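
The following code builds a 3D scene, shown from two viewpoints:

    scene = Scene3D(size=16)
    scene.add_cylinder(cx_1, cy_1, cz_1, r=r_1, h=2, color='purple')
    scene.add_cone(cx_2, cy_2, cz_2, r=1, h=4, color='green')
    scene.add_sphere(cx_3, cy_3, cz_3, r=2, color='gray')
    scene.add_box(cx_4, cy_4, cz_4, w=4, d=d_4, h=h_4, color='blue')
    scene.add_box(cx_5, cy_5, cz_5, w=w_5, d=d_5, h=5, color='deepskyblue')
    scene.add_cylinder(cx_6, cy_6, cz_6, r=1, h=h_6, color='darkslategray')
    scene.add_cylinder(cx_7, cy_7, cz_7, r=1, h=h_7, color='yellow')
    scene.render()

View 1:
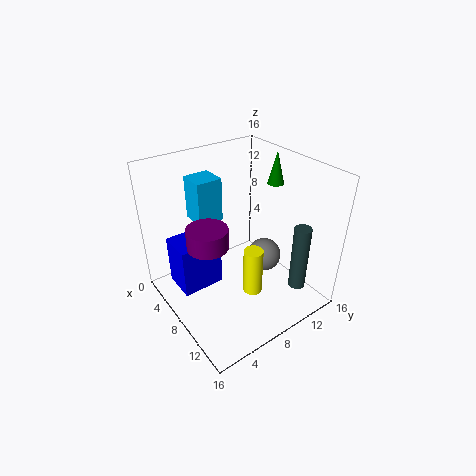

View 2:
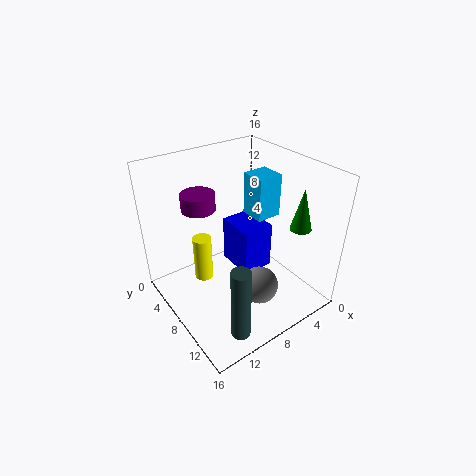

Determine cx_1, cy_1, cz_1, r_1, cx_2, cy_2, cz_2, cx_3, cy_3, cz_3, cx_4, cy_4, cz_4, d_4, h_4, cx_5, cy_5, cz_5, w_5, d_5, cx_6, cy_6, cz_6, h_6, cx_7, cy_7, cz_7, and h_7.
cx_1 = 10
cy_1 = 3
cz_1 = 10
r_1 = 2
cx_2 = 6
cy_2 = 15
cz_2 = 12
cx_3 = 8
cy_3 = 12
cz_3 = 4
cx_4 = 2
cy_4 = 2
cz_4 = 1
d_4 = 5
h_4 = 6
cx_5 = 2
cy_5 = 5
cz_5 = 9
w_5 = 3
d_5 = 3
cx_6 = 12
cy_6 = 14
cz_6 = 1
h_6 = 8
cx_7 = 12
cy_7 = 7
cz_7 = 4
h_7 = 5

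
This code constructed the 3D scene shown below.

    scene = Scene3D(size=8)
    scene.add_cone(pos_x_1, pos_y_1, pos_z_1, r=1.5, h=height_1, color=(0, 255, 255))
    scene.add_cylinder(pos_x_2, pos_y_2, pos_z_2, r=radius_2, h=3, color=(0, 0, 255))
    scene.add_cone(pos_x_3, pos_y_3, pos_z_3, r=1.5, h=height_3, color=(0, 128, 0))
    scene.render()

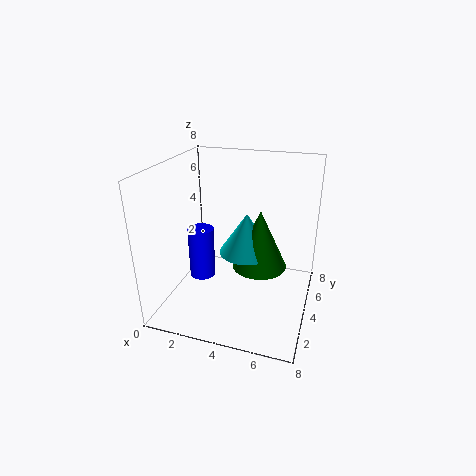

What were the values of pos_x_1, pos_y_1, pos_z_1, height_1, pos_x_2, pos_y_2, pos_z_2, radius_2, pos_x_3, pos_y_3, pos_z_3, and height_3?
pos_x_1 = 4.5, pos_y_1 = 4, pos_z_1 = 3.25, height_1 = 2.25, pos_x_2 = 1.75, pos_y_2 = 4, pos_z_2 = 1.25, radius_2 = 0.75, pos_x_3 = 5.25, pos_y_3 = 4, pos_z_3 = 2.5, height_3 = 3.25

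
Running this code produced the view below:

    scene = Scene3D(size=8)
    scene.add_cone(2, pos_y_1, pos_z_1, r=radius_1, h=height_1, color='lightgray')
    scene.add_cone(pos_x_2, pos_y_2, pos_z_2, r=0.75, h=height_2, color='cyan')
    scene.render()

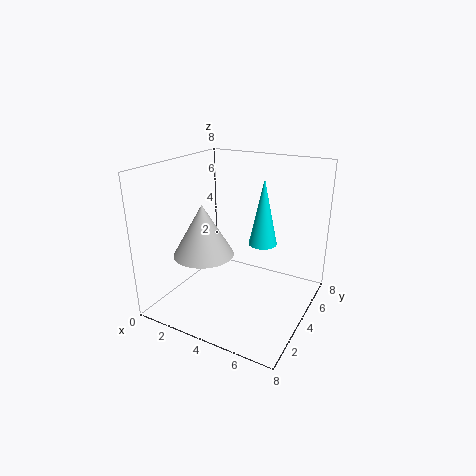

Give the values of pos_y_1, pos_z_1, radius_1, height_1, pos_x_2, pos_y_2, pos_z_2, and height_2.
pos_y_1 = 3.5, pos_z_1 = 2.75, radius_1 = 1.75, height_1 = 3, pos_x_2 = 5.5, pos_y_2 = 4, pos_z_2 = 4, height_2 = 3.5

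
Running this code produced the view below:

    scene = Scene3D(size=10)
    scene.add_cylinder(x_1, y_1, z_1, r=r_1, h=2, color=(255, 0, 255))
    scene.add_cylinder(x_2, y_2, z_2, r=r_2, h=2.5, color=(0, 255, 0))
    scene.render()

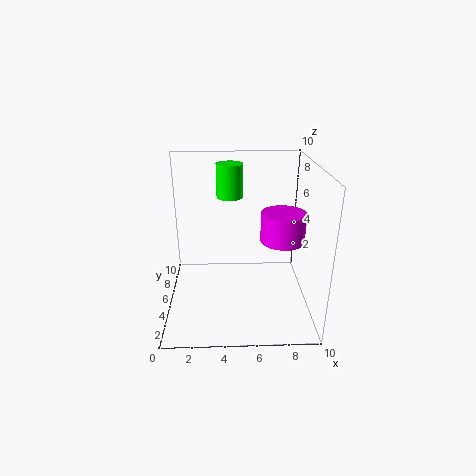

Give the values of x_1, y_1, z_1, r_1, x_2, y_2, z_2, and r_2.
x_1 = 8, y_1 = 4.5, z_1 = 5, r_1 = 1.5, x_2 = 4.5, y_2 = 8, z_2 = 7, r_2 = 1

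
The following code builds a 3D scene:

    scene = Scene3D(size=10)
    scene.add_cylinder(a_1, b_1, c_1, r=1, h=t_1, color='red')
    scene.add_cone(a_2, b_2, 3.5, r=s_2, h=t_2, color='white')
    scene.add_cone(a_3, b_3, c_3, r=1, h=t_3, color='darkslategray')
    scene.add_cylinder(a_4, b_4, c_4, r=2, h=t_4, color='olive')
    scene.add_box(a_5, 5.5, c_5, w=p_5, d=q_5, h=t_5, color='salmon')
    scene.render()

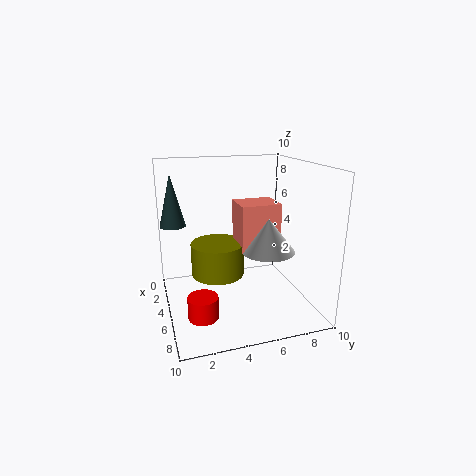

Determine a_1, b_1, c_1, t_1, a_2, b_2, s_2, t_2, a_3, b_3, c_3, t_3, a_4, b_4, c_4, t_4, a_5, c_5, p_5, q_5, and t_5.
a_1 = 7; b_1 = 2; c_1 = 0.5; t_1 = 1.5; a_2 = 4.5; b_2 = 7.5; s_2 = 2; t_2 = 2.5; a_3 = 1; b_3 = 1; c_3 = 5; t_3 = 4; a_4 = 3; b_4 = 4; c_4 = 1.5; t_4 = 2.5; a_5 = 2; c_5 = 3.5; p_5 = 2.5; q_5 = 3; t_5 = 3.5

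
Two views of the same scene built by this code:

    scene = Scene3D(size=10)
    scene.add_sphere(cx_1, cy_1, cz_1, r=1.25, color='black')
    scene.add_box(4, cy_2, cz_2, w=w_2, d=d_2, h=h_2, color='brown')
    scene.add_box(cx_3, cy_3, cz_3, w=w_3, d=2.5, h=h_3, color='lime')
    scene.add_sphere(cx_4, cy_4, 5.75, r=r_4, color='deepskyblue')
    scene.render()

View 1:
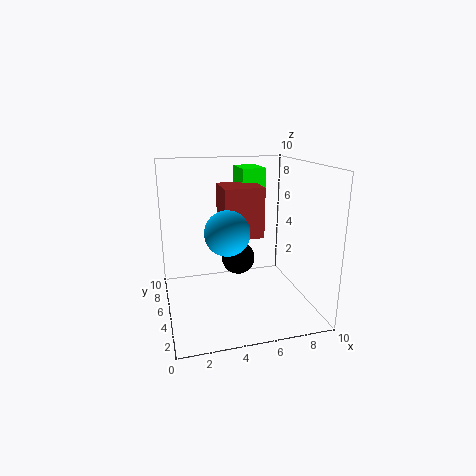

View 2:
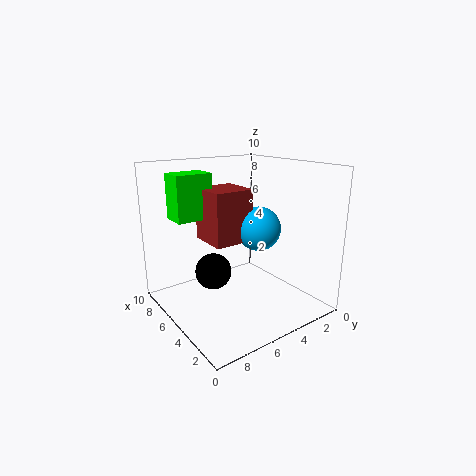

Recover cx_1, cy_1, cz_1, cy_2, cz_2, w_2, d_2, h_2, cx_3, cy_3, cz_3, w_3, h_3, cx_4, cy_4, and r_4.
cx_1 = 5.5, cy_1 = 6.75, cz_1 = 2.75, cy_2 = 4.5, cz_2 = 5, w_2 = 2.75, d_2 = 2.75, h_2 = 3.5, cx_3 = 5.75, cy_3 = 6.5, cz_3 = 6.5, w_3 = 1.75, h_3 = 3, cx_4 = 4, cy_4 = 4, r_4 = 1.5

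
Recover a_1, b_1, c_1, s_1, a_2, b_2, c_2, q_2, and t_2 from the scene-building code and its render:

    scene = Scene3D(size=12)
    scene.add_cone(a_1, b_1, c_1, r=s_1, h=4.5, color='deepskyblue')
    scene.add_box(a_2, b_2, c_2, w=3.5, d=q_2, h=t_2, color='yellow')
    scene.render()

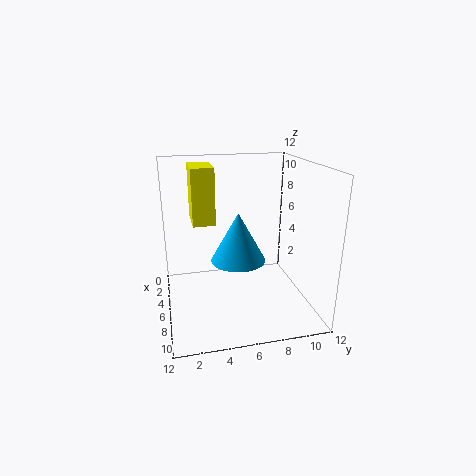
a_1 = 4
b_1 = 6.5
c_1 = 3
s_1 = 2.5
a_2 = 0.5
b_2 = 2.5
c_2 = 6.5
q_2 = 2
t_2 = 5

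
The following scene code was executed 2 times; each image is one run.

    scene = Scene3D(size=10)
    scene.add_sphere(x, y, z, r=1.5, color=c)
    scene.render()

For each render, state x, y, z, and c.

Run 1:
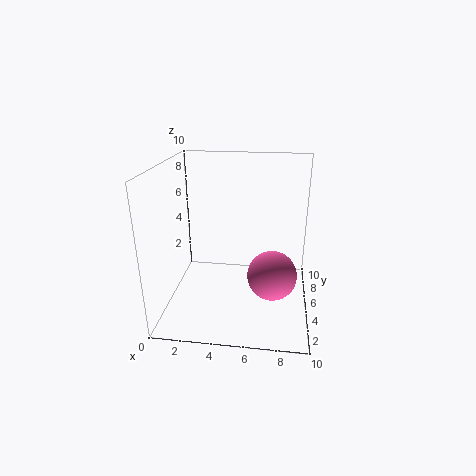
x = 7.5; y = 2; z = 4; c = 'hotpink'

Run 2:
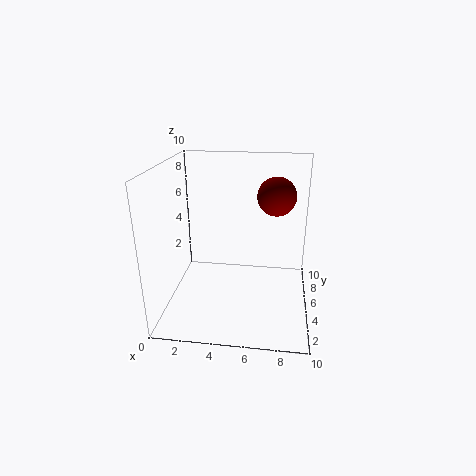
x = 7.5; y = 8.5; z = 7; c = 'maroon'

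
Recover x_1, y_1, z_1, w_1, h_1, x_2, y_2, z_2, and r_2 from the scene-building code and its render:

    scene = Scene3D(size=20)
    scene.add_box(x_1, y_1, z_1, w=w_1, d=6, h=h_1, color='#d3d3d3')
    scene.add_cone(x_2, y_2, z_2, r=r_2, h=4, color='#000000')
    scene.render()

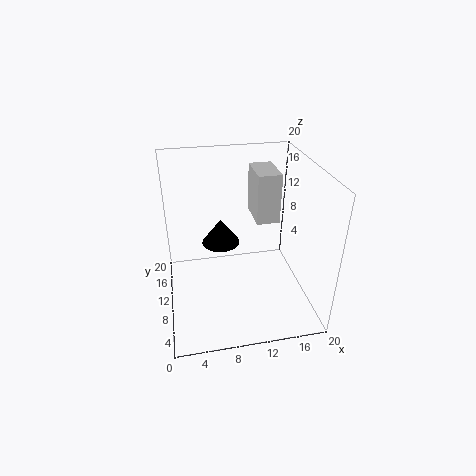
x_1 = 13.5
y_1 = 13
z_1 = 10
w_1 = 3.5
h_1 = 7.5
x_2 = 8.5
y_2 = 16.5
z_2 = 5.5
r_2 = 3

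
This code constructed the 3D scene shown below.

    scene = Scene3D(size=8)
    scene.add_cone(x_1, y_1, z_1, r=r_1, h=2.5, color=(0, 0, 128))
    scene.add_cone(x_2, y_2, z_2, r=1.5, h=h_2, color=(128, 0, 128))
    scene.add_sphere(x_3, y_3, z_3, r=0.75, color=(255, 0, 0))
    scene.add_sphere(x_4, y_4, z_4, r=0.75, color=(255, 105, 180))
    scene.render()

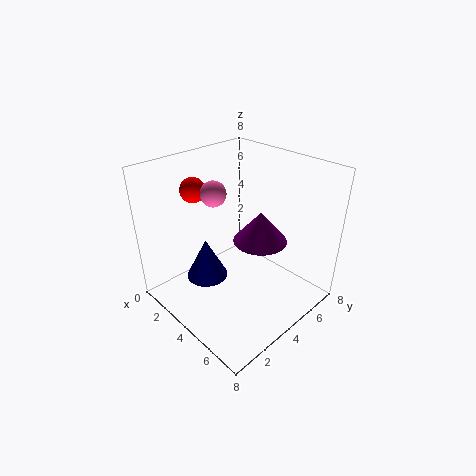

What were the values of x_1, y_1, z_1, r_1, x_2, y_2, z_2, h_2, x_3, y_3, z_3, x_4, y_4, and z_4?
x_1 = 2
y_1 = 3.25
z_1 = 0.75
r_1 = 1.25
x_2 = 4.75
y_2 = 5
z_2 = 3.75
h_2 = 1.75
x_3 = 0.75
y_3 = 3.5
z_3 = 6
x_4 = 2
y_4 = 4
z_4 = 6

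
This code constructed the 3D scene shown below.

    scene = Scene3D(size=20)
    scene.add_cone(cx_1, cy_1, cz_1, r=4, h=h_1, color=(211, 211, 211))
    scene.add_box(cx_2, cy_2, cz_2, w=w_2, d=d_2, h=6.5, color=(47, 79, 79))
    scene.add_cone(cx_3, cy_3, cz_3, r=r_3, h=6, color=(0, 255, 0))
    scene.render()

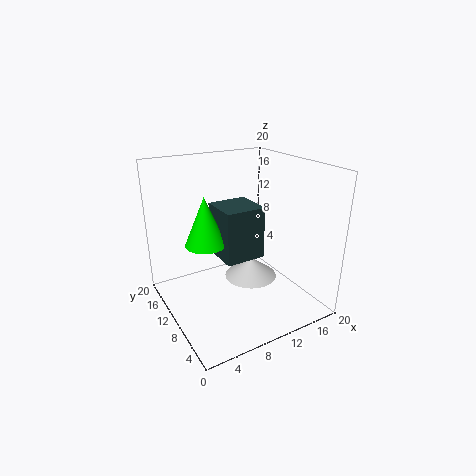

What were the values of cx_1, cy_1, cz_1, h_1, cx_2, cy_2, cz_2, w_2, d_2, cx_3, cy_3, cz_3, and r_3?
cx_1 = 13.5
cy_1 = 12
cz_1 = 2
h_1 = 3
cx_2 = 5.5
cy_2 = 4.5
cz_2 = 9.5
w_2 = 5
d_2 = 5
cx_3 = 4
cy_3 = 7.5
cz_3 = 11.5
r_3 = 2.5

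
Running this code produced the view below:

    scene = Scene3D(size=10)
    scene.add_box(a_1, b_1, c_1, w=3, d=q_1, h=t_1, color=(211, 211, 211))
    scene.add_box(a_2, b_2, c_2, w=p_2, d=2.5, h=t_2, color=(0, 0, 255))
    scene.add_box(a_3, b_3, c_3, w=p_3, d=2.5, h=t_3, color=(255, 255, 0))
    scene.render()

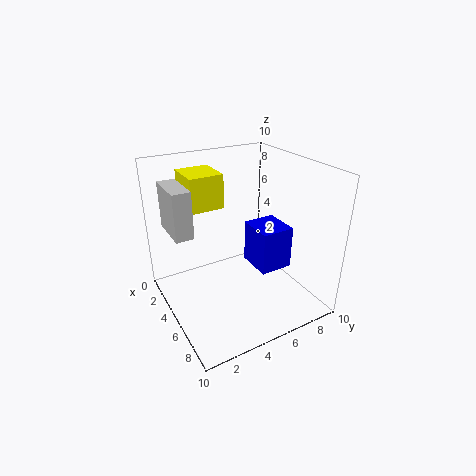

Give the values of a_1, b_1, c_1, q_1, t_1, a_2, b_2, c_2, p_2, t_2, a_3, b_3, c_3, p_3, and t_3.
a_1 = 1.5
b_1 = 0.75
c_1 = 5.5
q_1 = 1.25
t_1 = 3.25
a_2 = 3
b_2 = 6.75
c_2 = 1.75
p_2 = 2.75
t_2 = 3.25
a_3 = 0.25
b_3 = 2.5
c_3 = 6.5
p_3 = 2.75
t_3 = 2.5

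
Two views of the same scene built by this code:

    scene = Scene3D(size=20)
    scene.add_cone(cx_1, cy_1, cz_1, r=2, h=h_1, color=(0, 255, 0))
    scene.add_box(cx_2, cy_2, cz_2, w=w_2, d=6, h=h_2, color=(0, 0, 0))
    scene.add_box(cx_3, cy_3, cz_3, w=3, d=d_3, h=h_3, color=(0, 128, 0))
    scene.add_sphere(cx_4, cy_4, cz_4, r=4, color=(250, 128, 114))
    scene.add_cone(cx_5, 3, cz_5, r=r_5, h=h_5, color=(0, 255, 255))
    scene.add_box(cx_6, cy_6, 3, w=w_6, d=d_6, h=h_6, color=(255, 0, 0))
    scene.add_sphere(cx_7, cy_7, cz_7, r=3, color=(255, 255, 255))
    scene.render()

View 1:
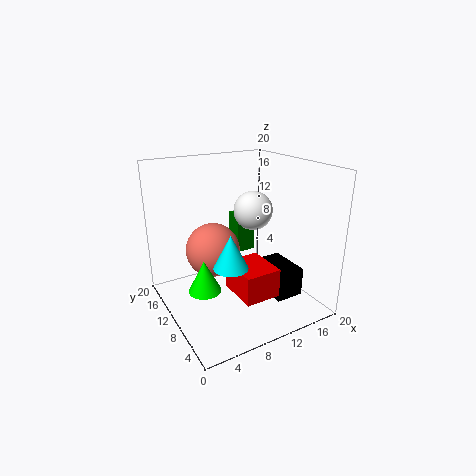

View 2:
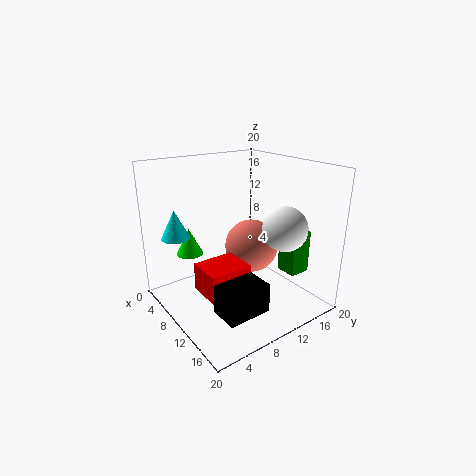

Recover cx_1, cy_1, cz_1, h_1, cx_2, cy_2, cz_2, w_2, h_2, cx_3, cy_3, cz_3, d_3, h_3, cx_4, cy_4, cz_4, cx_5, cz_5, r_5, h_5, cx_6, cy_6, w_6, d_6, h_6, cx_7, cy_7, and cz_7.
cx_1 = 3
cy_1 = 6
cz_1 = 6
h_1 = 4
cx_2 = 13
cy_2 = 4
cz_2 = 2
w_2 = 4
h_2 = 4
cx_3 = 13
cy_3 = 15
cz_3 = 5
d_3 = 3
h_3 = 6
cx_4 = 8
cy_4 = 14
cz_4 = 7
cx_5 = 5
cz_5 = 10
r_5 = 2
h_5 = 4
cx_6 = 8
cy_6 = 4
w_6 = 5
d_6 = 6
h_6 = 4
cx_7 = 15
cy_7 = 14
cz_7 = 12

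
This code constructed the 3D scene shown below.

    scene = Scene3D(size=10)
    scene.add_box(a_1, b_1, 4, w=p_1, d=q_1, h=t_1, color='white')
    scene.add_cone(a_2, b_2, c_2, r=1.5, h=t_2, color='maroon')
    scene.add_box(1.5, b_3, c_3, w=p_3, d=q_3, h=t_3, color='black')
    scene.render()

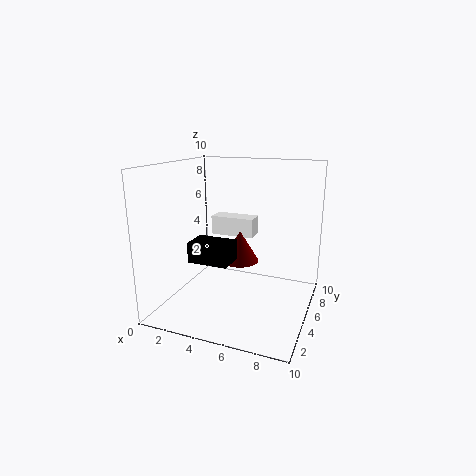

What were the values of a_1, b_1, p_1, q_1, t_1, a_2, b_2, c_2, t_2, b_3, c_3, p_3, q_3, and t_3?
a_1 = 1.5
b_1 = 8
p_1 = 3.5
q_1 = 1.5
t_1 = 1.5
a_2 = 4
b_2 = 8
c_2 = 2
t_2 = 2.5
b_3 = 4
c_3 = 3
p_3 = 3
q_3 = 2
t_3 = 1.5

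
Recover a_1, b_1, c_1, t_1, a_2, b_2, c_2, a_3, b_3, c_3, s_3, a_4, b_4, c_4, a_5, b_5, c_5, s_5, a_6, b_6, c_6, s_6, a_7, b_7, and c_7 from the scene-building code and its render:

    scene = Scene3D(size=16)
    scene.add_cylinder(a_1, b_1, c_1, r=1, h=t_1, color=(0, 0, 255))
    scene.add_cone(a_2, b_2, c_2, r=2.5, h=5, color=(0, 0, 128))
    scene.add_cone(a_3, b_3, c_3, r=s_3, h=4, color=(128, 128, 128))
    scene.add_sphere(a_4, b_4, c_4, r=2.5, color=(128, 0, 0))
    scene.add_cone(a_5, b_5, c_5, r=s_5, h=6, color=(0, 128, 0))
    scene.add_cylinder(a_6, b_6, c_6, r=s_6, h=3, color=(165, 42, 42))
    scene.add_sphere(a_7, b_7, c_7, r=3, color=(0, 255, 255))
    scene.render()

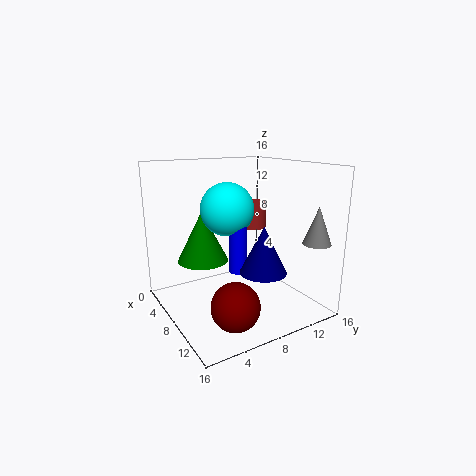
a_1 = 8; b_1 = 8; c_1 = 4; t_1 = 7; a_2 = 11.5; b_2 = 9; c_2 = 5; a_3 = 14; b_3 = 14; c_3 = 8; s_3 = 1.5; a_4 = 12.5; b_4 = 5; c_4 = 2.5; a_5 = 4; b_5 = 5.5; c_5 = 4.5; s_5 = 3; a_6 = 6.5; b_6 = 11; c_6 = 8.5; s_6 = 1.5; a_7 = 6.5; b_7 = 7.5; c_7 = 11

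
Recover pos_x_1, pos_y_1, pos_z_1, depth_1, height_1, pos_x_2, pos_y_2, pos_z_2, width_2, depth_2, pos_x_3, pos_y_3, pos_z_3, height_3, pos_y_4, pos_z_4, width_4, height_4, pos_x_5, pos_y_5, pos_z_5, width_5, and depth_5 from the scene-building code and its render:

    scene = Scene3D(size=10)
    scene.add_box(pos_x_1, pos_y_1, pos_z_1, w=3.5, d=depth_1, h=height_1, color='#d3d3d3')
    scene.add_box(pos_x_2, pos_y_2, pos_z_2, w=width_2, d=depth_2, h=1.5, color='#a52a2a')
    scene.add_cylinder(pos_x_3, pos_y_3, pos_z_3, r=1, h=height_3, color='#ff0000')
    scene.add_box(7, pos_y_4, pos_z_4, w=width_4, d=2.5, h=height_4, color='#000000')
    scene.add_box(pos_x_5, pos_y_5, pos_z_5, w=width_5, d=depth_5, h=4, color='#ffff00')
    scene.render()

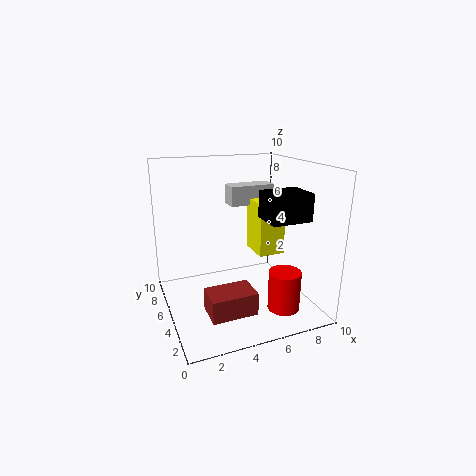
pos_x_1 = 5.5; pos_y_1 = 7.5; pos_z_1 = 6.5; depth_1 = 1.5; height_1 = 1.5; pos_x_2 = 2; pos_y_2 = 1.5; pos_z_2 = 1; width_2 = 3; depth_2 = 2; pos_x_3 = 6.5; pos_y_3 = 1; pos_z_3 = 1.5; height_3 = 2.5; pos_y_4 = 3.5; pos_z_4 = 6; width_4 = 3; height_4 = 2; pos_x_5 = 7; pos_y_5 = 5.5; pos_z_5 = 3; width_5 = 2; depth_5 = 2.5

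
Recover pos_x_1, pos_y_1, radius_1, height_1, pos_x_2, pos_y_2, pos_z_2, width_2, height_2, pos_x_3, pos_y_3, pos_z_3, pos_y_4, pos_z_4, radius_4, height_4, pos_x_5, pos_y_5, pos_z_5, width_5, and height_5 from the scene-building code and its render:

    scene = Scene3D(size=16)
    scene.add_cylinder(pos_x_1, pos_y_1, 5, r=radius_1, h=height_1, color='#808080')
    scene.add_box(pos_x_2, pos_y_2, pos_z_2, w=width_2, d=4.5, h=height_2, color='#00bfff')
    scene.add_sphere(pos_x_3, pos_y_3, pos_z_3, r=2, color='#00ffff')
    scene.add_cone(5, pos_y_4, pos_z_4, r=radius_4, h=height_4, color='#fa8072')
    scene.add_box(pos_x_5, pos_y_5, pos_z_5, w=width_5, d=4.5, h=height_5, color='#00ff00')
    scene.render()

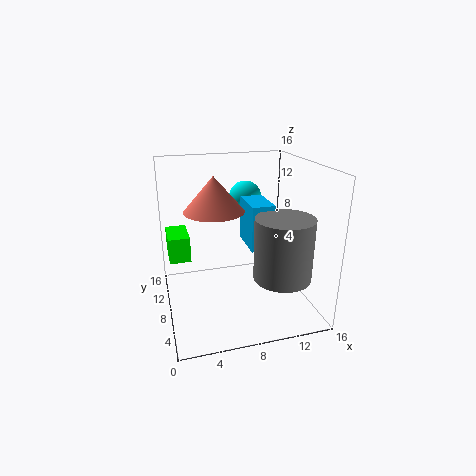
pos_x_1 = 11.5
pos_y_1 = 3.5
radius_1 = 3
height_1 = 6.5
pos_x_2 = 9
pos_y_2 = 6
pos_z_2 = 7
width_2 = 2.5
height_2 = 5
pos_x_3 = 10.5
pos_y_3 = 13.5
pos_z_3 = 11
pos_y_4 = 6
pos_z_4 = 12
radius_4 = 3
height_4 = 3.5
pos_x_5 = 0.5
pos_y_5 = 10.5
pos_z_5 = 4.5
width_5 = 2.5
height_5 = 3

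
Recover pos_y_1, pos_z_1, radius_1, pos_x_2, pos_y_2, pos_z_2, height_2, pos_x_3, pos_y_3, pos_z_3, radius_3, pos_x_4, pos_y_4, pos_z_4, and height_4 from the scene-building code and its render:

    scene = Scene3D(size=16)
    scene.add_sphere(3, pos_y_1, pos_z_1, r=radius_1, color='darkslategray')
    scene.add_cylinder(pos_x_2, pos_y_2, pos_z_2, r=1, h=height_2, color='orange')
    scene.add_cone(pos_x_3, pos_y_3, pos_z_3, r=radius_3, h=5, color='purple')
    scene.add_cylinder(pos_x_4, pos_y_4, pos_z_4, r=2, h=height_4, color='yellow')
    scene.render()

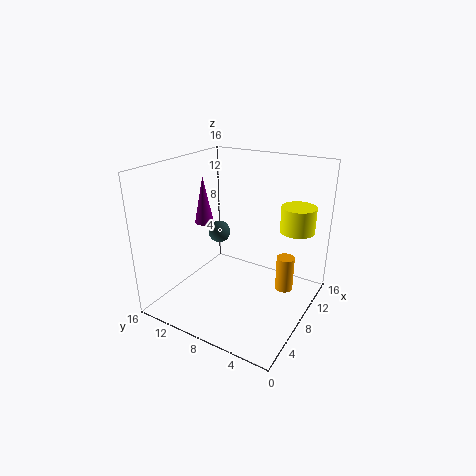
pos_y_1 = 7
pos_z_1 = 11
radius_1 = 1
pos_x_2 = 10
pos_y_2 = 3
pos_z_2 = 2
height_2 = 4
pos_x_3 = 6
pos_y_3 = 11
pos_z_3 = 10
radius_3 = 1
pos_x_4 = 13
pos_y_4 = 3
pos_z_4 = 8
height_4 = 3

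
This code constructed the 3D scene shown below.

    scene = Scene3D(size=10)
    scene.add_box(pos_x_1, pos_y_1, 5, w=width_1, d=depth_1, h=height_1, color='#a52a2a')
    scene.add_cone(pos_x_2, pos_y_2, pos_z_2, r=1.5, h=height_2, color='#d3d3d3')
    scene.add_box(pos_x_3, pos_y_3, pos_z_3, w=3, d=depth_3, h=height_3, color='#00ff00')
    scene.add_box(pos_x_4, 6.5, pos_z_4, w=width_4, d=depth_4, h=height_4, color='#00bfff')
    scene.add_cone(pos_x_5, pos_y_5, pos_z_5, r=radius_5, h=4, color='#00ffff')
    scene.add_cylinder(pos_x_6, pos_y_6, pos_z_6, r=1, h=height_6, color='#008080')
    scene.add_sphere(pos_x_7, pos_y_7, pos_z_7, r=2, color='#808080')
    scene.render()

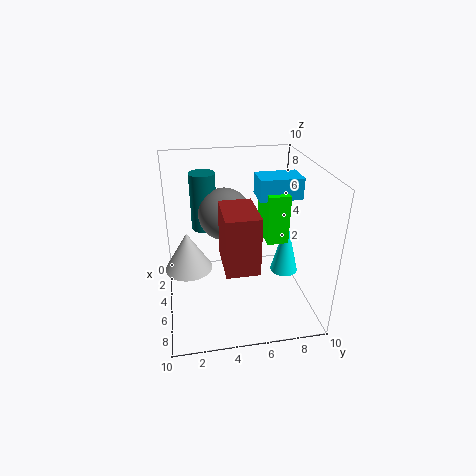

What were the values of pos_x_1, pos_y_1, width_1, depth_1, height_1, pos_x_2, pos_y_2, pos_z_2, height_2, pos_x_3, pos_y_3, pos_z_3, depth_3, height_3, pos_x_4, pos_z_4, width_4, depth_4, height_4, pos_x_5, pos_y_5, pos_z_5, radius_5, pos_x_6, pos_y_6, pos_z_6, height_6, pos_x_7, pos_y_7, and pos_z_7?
pos_x_1 = 6.5, pos_y_1 = 3.5, width_1 = 3, depth_1 = 2, height_1 = 3.5, pos_x_2 = 6.5, pos_y_2 = 1.5, pos_z_2 = 4, height_2 = 2.5, pos_x_3 = 2.5, pos_y_3 = 7, pos_z_3 = 4.5, depth_3 = 1.5, height_3 = 3.5, pos_x_4 = 3, pos_z_4 = 7.5, width_4 = 2, depth_4 = 3, height_4 = 1.5, pos_x_5 = 5, pos_y_5 = 8.5, pos_z_5 = 2, radius_5 = 1, pos_x_6 = 1, pos_y_6 = 3, pos_z_6 = 4, height_6 = 4.5, pos_x_7 = 2, pos_y_7 = 4.5, pos_z_7 = 5.5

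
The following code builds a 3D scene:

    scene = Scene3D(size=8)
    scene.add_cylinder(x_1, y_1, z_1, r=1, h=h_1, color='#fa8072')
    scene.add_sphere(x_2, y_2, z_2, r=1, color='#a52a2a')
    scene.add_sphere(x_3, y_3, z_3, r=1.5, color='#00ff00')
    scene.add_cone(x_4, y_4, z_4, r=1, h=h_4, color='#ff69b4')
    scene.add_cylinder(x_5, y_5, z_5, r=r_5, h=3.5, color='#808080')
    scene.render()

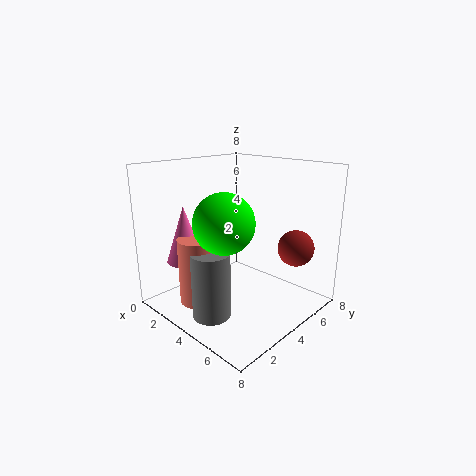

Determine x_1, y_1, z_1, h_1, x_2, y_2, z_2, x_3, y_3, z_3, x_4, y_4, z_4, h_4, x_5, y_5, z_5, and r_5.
x_1 = 3.5, y_1 = 1.5, z_1 = 1, h_1 = 3.5, x_2 = 6.5, y_2 = 6, z_2 = 3.5, x_3 = 5, y_3 = 2, z_3 = 5.5, x_4 = 2.5, y_4 = 1.5, z_4 = 3, h_4 = 3, x_5 = 4.5, y_5 = 1.5, z_5 = 0.5, r_5 = 1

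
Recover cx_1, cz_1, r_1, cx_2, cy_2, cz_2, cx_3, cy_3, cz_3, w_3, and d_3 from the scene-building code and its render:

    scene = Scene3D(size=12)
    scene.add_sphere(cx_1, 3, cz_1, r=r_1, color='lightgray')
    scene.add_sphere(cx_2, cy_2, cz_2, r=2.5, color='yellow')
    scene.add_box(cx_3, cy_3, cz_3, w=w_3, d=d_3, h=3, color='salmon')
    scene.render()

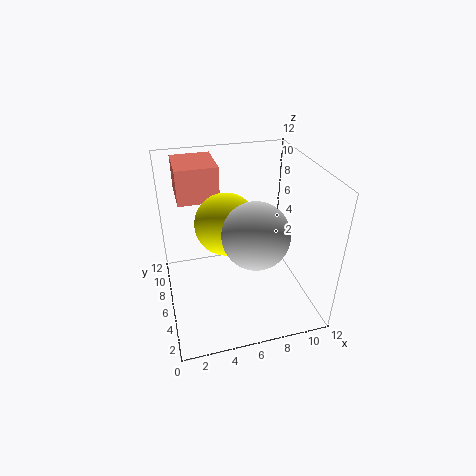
cx_1 = 6.5; cz_1 = 8; r_1 = 2.5; cx_2 = 5; cy_2 = 6; cz_2 = 7.5; cx_3 = 1.5; cy_3 = 8; cz_3 = 8.5; w_3 = 3.5; d_3 = 4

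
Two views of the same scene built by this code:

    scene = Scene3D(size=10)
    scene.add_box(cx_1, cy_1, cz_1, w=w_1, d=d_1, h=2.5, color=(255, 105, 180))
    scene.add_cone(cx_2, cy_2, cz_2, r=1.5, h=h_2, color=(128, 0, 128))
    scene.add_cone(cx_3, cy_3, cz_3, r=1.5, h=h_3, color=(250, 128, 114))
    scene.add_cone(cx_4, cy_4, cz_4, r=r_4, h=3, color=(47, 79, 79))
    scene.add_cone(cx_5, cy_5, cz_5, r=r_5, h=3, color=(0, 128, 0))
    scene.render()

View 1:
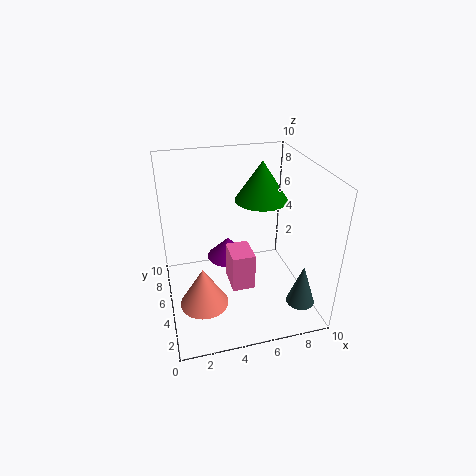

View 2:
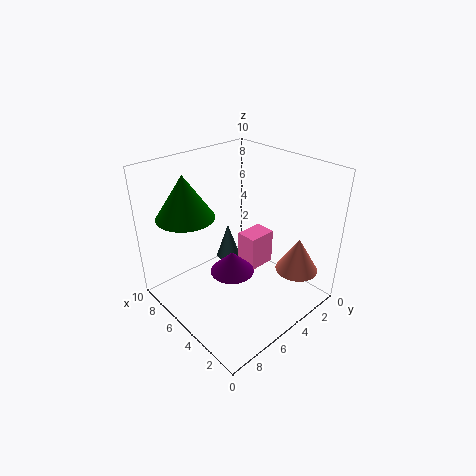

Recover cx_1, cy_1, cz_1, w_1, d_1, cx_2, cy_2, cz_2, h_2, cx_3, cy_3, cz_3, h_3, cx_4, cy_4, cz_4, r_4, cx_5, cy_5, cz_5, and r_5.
cx_1 = 4; cy_1 = 2.5; cz_1 = 2.5; w_1 = 1.5; d_1 = 2; cx_2 = 4.5; cy_2 = 6; cz_2 = 3; h_2 = 1.5; cx_3 = 2; cy_3 = 2; cz_3 = 2.5; h_3 = 2.5; cx_4 = 9; cy_4 = 2.5; cz_4 = 0.5; r_4 = 1; cx_5 = 7.5; cy_5 = 7.5; cz_5 = 6.5; r_5 = 2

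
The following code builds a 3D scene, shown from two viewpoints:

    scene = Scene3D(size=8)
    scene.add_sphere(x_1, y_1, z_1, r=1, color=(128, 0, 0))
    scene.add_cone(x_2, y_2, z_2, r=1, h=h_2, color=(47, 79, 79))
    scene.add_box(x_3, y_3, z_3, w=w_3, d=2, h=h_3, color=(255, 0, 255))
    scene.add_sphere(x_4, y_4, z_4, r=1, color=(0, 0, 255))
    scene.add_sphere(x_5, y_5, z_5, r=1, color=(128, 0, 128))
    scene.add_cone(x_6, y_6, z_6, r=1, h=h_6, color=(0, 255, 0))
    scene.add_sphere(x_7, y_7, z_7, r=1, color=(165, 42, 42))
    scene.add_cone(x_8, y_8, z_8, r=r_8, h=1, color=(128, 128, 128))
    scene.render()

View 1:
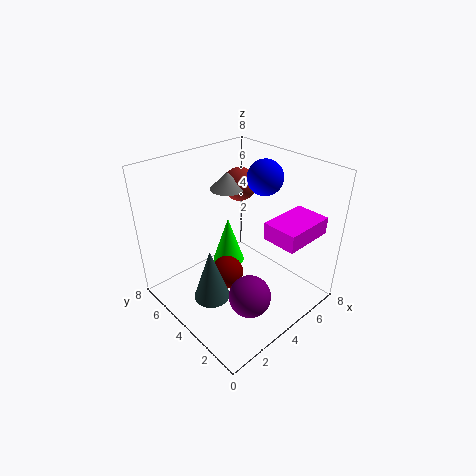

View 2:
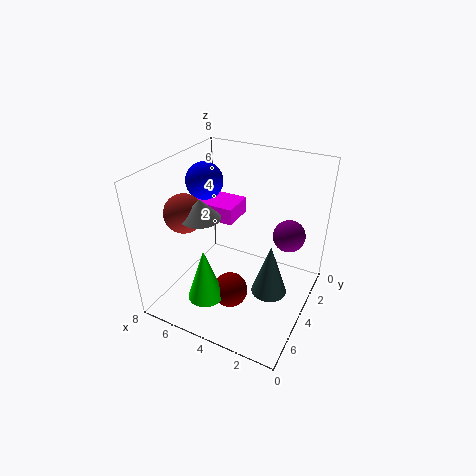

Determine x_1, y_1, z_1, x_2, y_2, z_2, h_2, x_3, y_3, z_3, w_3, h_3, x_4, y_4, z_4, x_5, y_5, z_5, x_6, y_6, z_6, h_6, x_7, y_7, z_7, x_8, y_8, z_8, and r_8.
x_1 = 4, y_1 = 5, z_1 = 1, x_2 = 2, y_2 = 4, z_2 = 1, h_2 = 3, x_3 = 5, y_3 = 1, z_3 = 4, w_3 = 3, h_3 = 1, x_4 = 6, y_4 = 4, z_4 = 7, x_5 = 2, y_5 = 1, z_5 = 3, x_6 = 5, y_6 = 6, z_6 = 1, h_6 = 3, x_7 = 6, y_7 = 6, z_7 = 6, x_8 = 5, y_8 = 6, z_8 = 6, r_8 = 1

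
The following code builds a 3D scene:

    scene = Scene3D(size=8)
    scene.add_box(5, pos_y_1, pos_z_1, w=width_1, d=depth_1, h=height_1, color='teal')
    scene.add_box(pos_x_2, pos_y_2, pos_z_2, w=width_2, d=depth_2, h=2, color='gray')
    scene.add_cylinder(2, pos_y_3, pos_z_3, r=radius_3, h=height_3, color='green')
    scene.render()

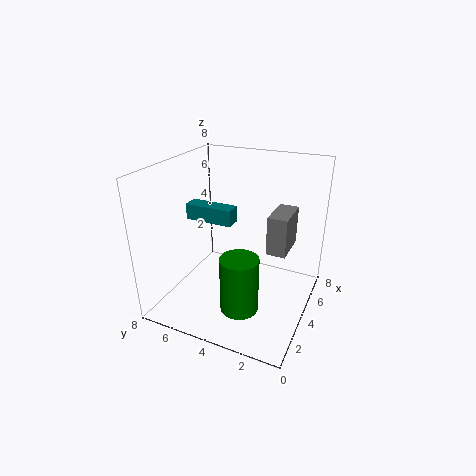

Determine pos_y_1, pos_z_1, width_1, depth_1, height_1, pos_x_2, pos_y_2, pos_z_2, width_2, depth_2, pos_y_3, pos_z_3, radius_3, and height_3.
pos_y_1 = 5, pos_z_1 = 4, width_1 = 1, depth_1 = 3, height_1 = 1, pos_x_2 = 3, pos_y_2 = 1, pos_z_2 = 4, width_2 = 2, depth_2 = 1, pos_y_3 = 3, pos_z_3 = 1, radius_3 = 1, height_3 = 3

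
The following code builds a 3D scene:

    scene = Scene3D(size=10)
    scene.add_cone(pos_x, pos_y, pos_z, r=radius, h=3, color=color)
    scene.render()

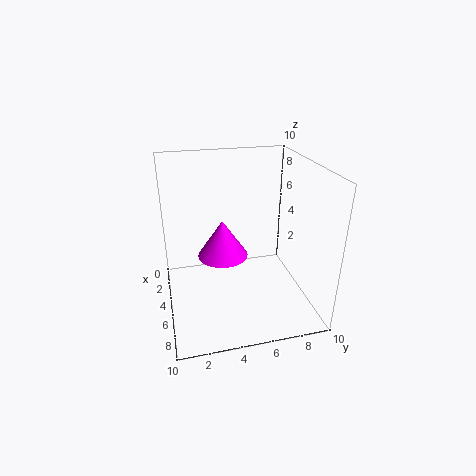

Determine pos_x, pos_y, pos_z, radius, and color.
pos_x = 2, pos_y = 4.5, pos_z = 2, radius = 2, color = 'magenta'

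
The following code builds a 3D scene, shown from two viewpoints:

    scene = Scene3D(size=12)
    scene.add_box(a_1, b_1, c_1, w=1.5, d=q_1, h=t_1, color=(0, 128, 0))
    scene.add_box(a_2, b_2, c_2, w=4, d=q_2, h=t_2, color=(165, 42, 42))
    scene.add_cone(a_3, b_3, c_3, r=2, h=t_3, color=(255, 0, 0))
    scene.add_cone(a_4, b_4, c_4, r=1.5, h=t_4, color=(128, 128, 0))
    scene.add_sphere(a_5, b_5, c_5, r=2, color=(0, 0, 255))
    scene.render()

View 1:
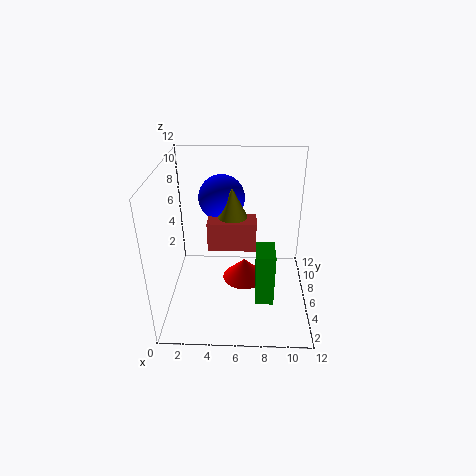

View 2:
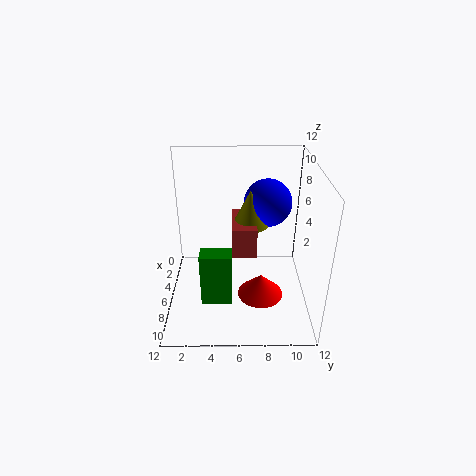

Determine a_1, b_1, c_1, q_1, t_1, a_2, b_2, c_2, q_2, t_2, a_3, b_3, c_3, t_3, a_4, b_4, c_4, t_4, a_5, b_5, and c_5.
a_1 = 7.5; b_1 = 3; c_1 = 1.5; q_1 = 2.5; t_1 = 4.5; a_2 = 3.5; b_2 = 5.5; c_2 = 5; q_2 = 2; t_2 = 2.5; a_3 = 6.5; b_3 = 8; c_3 = 0.5; t_3 = 2; a_4 = 5.5; b_4 = 7; c_4 = 7; t_4 = 3; a_5 = 4.5; b_5 = 8.5; c_5 = 8.5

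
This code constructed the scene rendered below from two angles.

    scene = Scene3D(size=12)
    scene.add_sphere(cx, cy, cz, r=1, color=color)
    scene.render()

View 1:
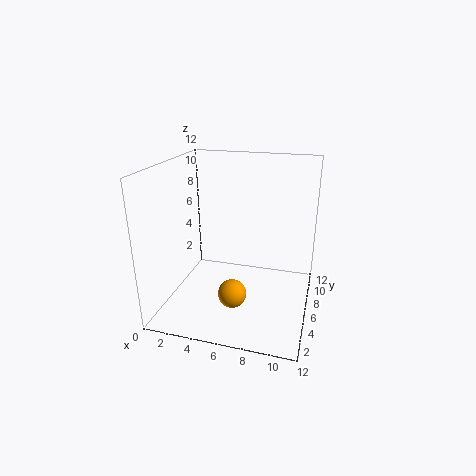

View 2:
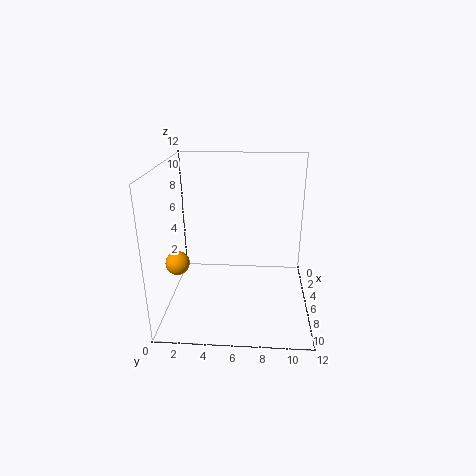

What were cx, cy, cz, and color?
cx = 7, cy = 1, cz = 4, color = 'orange'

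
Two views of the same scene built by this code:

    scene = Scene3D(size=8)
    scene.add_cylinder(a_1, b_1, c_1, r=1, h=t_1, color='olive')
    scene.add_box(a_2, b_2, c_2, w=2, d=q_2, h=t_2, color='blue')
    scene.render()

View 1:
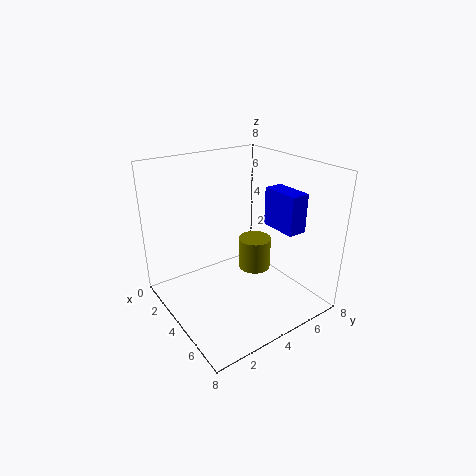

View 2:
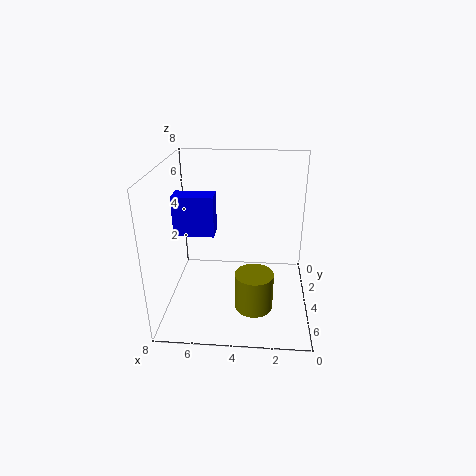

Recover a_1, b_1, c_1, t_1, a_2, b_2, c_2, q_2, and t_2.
a_1 = 3; b_1 = 6; c_1 = 1; t_1 = 2; a_2 = 5; b_2 = 5; c_2 = 5; q_2 = 1; t_2 = 2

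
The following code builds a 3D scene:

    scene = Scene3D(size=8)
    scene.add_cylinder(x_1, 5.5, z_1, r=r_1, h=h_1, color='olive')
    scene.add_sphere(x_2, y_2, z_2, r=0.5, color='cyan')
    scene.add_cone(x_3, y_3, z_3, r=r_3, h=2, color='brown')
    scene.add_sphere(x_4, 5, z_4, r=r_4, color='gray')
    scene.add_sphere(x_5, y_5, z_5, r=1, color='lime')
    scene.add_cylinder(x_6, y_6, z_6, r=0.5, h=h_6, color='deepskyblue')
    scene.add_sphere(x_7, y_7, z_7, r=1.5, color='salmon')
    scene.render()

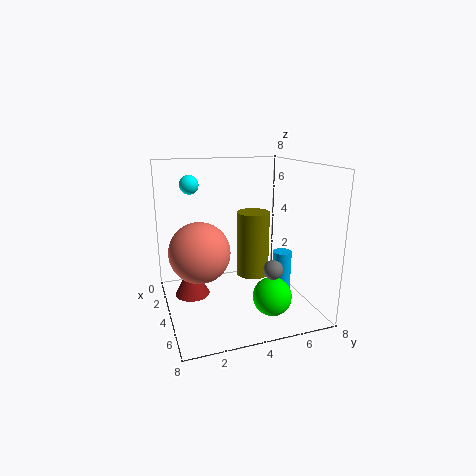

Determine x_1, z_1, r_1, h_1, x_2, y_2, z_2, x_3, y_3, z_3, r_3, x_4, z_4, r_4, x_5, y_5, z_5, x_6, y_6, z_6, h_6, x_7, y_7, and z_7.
x_1 = 2.5; z_1 = 1; r_1 = 1; h_1 = 4; x_2 = 3.5; y_2 = 1.5; z_2 = 7; x_3 = 3; y_3 = 1.5; z_3 = 0.5; r_3 = 1; x_4 = 6.5; z_4 = 3; r_4 = 0.5; x_5 = 6.5; y_5 = 5; z_5 = 1.5; x_6 = 5.5; y_6 = 6; z_6 = 0.5; h_6 = 3; x_7 = 5.5; y_7 = 1.5; z_7 = 4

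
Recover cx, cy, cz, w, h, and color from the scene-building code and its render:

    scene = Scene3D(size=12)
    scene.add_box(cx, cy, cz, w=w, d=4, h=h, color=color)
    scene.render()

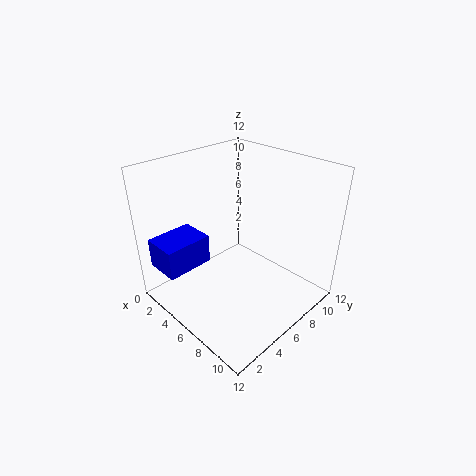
cx = 1
cy = 0.5
cz = 3.5
w = 3
h = 2.5
color = 'blue'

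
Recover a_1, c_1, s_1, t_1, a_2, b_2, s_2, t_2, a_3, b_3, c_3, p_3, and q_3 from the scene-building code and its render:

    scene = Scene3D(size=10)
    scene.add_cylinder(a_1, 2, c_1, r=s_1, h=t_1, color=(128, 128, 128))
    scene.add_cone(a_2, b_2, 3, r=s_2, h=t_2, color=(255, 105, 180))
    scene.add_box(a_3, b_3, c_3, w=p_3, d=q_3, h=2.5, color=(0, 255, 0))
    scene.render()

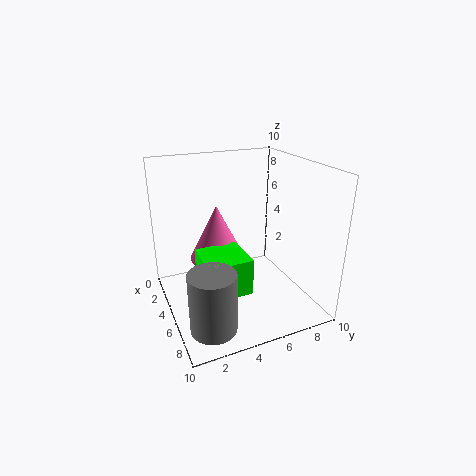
a_1 = 8, c_1 = 0.5, s_1 = 1.5, t_1 = 4, a_2 = 3.5, b_2 = 4, s_2 = 2, t_2 = 4, a_3 = 4.5, b_3 = 2, c_3 = 2, p_3 = 3, q_3 = 3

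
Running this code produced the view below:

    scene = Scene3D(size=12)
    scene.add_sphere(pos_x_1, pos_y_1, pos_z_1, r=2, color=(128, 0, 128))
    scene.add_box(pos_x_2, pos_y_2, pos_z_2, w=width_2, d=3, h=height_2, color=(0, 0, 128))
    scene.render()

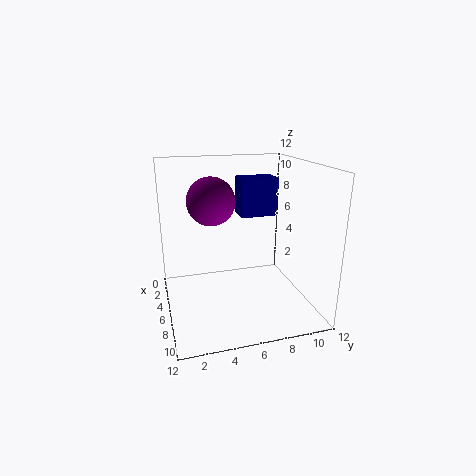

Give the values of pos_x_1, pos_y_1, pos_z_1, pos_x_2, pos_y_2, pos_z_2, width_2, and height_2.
pos_x_1 = 5; pos_y_1 = 4; pos_z_1 = 9; pos_x_2 = 5; pos_y_2 = 6; pos_z_2 = 8; width_2 = 2; height_2 = 3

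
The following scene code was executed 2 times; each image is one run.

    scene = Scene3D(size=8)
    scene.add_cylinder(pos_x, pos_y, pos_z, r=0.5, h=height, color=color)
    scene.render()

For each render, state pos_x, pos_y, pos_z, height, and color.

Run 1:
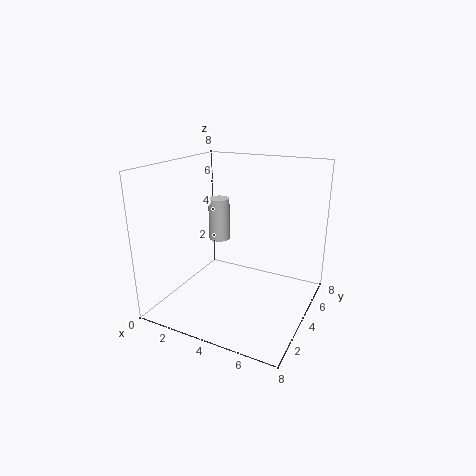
pos_x = 4
pos_y = 2
pos_z = 4.75
height = 2
color = 'lightgray'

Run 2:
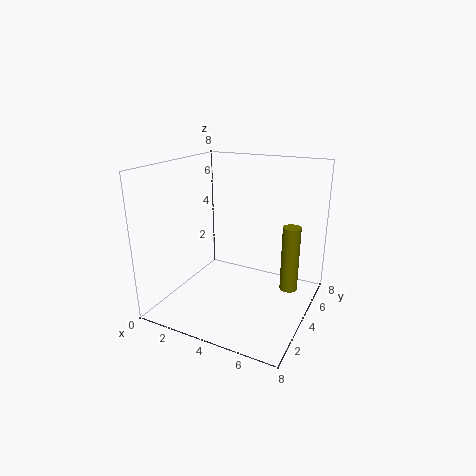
pos_x = 6.75
pos_y = 5
pos_z = 1
height = 3.75
color = 'olive'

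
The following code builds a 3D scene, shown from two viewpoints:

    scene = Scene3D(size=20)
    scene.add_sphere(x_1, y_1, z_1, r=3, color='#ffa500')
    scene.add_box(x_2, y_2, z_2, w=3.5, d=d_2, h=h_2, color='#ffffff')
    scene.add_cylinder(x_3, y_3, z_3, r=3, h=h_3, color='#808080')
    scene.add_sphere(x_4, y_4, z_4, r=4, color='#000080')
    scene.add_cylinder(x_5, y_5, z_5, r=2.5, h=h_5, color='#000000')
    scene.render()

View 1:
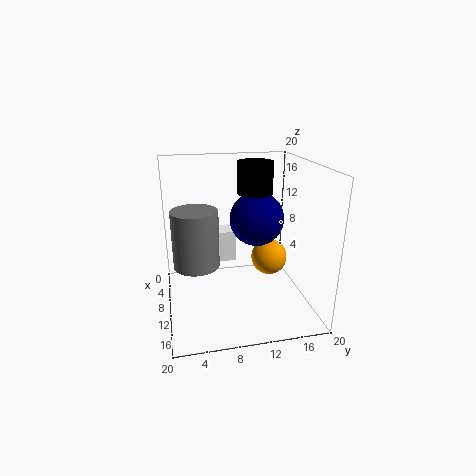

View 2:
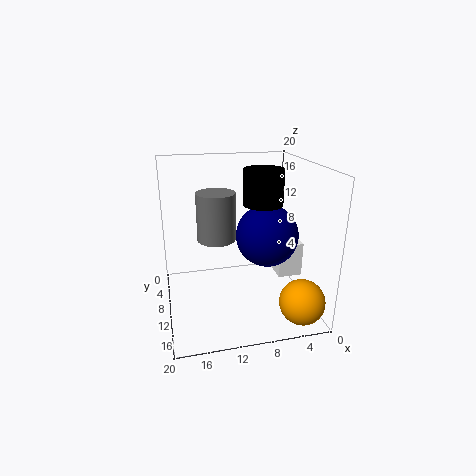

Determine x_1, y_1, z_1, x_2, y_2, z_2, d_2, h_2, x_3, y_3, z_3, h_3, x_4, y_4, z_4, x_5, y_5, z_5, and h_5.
x_1 = 3; y_1 = 17; z_1 = 3; x_2 = 0.5; y_2 = 6.5; z_2 = 3.5; d_2 = 4.5; h_2 = 5; x_3 = 12; y_3 = 4; z_3 = 7.5; h_3 = 7.5; x_4 = 7; y_4 = 13.5; z_4 = 11.5; x_5 = 7.5; y_5 = 13; z_5 = 15.5; h_5 = 4.5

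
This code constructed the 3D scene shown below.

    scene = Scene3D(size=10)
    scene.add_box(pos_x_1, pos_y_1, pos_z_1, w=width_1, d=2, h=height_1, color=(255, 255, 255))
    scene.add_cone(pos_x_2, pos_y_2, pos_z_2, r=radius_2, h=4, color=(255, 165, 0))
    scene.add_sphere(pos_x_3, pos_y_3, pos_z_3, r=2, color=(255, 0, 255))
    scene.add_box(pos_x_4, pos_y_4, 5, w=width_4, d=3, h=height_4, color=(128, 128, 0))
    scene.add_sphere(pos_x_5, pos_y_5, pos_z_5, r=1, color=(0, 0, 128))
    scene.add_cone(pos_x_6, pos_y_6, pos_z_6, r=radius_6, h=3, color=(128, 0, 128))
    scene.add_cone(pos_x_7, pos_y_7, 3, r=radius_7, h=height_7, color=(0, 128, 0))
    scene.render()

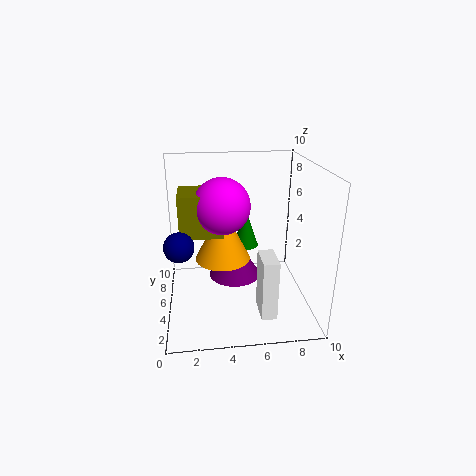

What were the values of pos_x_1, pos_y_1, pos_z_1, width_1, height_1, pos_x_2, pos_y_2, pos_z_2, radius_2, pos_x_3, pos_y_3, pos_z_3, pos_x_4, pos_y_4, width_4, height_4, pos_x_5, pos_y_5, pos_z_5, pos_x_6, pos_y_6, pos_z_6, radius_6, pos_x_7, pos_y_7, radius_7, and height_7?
pos_x_1 = 6, pos_y_1 = 1, pos_z_1 = 1, width_1 = 1, height_1 = 4, pos_x_2 = 4, pos_y_2 = 6, pos_z_2 = 3, radius_2 = 2, pos_x_3 = 4, pos_y_3 = 6, pos_z_3 = 7, pos_x_4 = 1, pos_y_4 = 5, width_4 = 3, height_4 = 3, pos_x_5 = 1, pos_y_5 = 4, pos_z_5 = 5, pos_x_6 = 5, pos_y_6 = 7, pos_z_6 = 1, radius_6 = 2, pos_x_7 = 6, pos_y_7 = 8, radius_7 = 1, height_7 = 3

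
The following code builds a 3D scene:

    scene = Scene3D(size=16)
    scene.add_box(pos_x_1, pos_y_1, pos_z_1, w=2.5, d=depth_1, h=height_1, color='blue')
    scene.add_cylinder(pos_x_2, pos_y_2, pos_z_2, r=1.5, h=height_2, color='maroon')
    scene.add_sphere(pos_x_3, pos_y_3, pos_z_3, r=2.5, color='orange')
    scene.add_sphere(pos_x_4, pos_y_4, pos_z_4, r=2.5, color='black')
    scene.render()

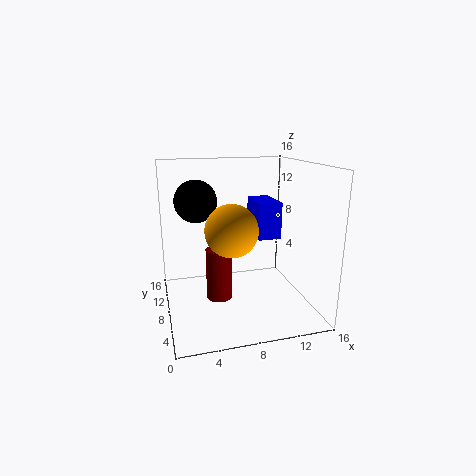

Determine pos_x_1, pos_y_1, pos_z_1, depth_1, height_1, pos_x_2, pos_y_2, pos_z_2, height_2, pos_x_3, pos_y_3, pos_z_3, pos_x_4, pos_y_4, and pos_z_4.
pos_x_1 = 10
pos_y_1 = 6.5
pos_z_1 = 8
depth_1 = 4.5
height_1 = 4
pos_x_2 = 6
pos_y_2 = 9
pos_z_2 = 0.5
height_2 = 6
pos_x_3 = 6
pos_y_3 = 3
pos_z_3 = 10.5
pos_x_4 = 4
pos_y_4 = 12
pos_z_4 = 11.5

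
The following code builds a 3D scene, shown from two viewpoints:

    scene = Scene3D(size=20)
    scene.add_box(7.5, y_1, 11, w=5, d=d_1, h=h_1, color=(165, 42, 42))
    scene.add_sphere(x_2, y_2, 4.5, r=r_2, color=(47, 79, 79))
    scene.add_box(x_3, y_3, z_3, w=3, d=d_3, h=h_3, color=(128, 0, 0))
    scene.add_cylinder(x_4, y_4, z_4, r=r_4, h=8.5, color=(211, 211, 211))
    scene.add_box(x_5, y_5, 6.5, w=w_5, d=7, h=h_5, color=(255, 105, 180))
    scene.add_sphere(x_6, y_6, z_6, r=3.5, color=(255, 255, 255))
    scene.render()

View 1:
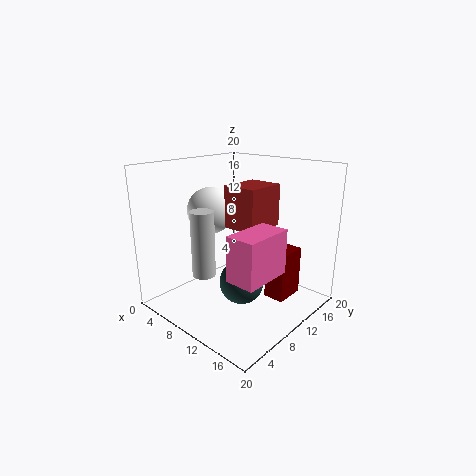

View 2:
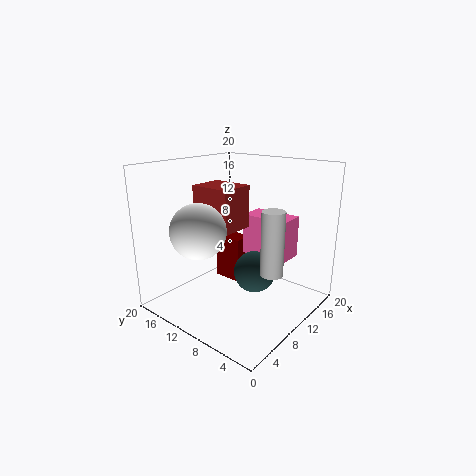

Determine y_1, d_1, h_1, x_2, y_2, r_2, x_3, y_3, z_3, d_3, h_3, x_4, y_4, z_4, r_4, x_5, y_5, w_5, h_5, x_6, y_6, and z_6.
y_1 = 10; d_1 = 6; h_1 = 6; x_2 = 12; y_2 = 8.5; r_2 = 3; x_3 = 13; y_3 = 12.5; z_3 = 1; d_3 = 4.5; h_3 = 7; x_4 = 9.5; y_4 = 4; z_4 = 6.5; r_4 = 1.5; x_5 = 13; y_5 = 4.5; w_5 = 4; h_5 = 6; x_6 = 3.5; y_6 = 11; z_6 = 12.5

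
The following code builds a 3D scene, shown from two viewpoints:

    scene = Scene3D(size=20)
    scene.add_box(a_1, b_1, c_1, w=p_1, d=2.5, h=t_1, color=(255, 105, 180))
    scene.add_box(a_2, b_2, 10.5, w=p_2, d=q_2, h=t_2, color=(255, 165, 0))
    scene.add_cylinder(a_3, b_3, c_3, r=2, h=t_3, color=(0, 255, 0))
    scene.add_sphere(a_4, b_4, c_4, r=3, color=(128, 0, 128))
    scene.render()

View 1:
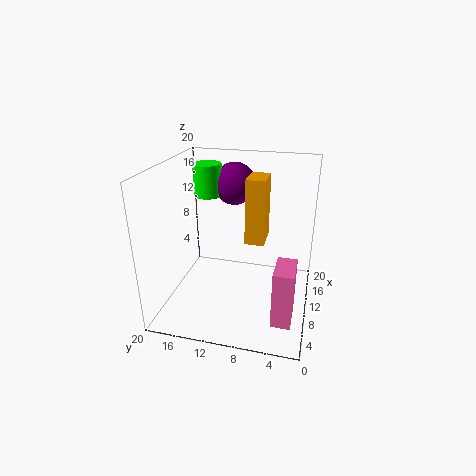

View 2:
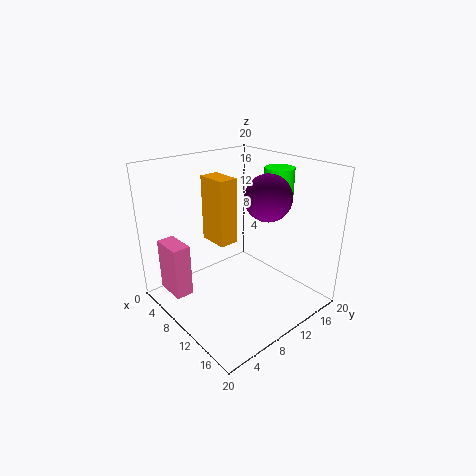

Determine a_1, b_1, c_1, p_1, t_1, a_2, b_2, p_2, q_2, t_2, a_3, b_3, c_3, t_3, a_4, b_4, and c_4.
a_1 = 2.5
b_1 = 1.5
c_1 = 2
p_1 = 4.5
t_1 = 7.5
a_2 = 7.5
b_2 = 6
p_2 = 4
q_2 = 2.5
t_2 = 8.5
a_3 = 12.5
b_3 = 15
c_3 = 15
t_3 = 4.5
a_4 = 14
b_4 = 11.5
c_4 = 16.5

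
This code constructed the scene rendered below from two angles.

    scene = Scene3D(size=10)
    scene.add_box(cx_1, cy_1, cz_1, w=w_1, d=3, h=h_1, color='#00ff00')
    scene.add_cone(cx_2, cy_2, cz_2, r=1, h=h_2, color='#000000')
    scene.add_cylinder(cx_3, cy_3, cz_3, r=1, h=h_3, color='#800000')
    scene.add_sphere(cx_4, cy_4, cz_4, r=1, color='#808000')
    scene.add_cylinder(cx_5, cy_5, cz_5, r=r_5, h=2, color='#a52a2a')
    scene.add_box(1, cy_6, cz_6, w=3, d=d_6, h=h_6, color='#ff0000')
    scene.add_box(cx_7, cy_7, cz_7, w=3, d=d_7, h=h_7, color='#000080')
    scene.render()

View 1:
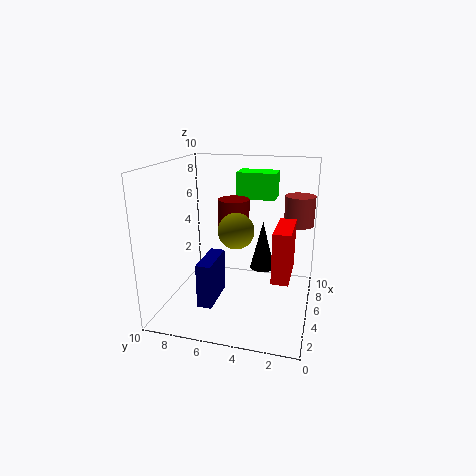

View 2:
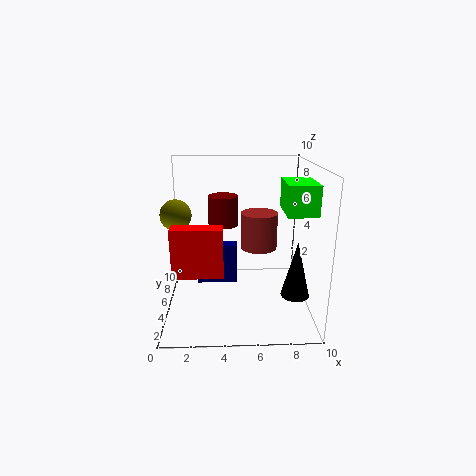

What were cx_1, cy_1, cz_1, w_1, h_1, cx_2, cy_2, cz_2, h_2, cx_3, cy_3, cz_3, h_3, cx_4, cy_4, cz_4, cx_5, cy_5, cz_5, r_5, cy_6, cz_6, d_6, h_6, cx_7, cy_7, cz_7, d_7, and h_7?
cx_1 = 8; cy_1 = 3; cz_1 = 7; w_1 = 2; h_1 = 2; cx_2 = 9; cy_2 = 4; cz_2 = 1; h_2 = 4; cx_3 = 4; cy_3 = 5; cz_3 = 6; h_3 = 2; cx_4 = 1; cy_4 = 4; cz_4 = 7; cx_5 = 6; cy_5 = 1; cz_5 = 6; r_5 = 1; cy_6 = 1; cz_6 = 4; d_6 = 1; h_6 = 3; cx_7 = 2; cy_7 = 6; cz_7 = 1; d_7 = 1; h_7 = 3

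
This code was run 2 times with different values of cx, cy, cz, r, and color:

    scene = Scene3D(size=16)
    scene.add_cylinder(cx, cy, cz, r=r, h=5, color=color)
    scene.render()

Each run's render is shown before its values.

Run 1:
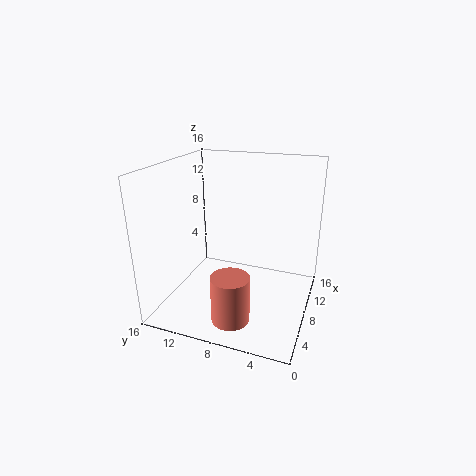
cx = 3; cy = 7; cz = 1; r = 2; color = 'salmon'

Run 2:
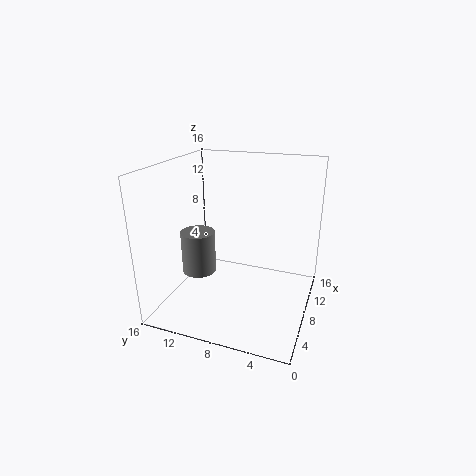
cx = 8; cy = 13; cz = 3; r = 2; color = 'gray'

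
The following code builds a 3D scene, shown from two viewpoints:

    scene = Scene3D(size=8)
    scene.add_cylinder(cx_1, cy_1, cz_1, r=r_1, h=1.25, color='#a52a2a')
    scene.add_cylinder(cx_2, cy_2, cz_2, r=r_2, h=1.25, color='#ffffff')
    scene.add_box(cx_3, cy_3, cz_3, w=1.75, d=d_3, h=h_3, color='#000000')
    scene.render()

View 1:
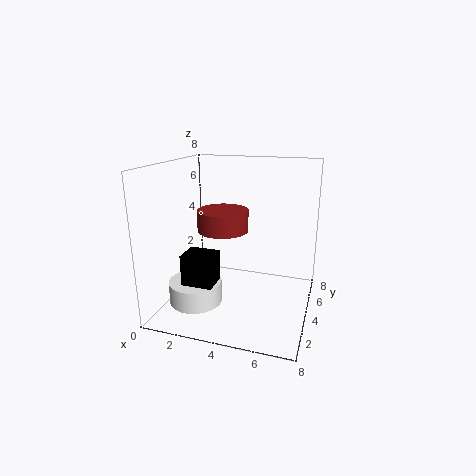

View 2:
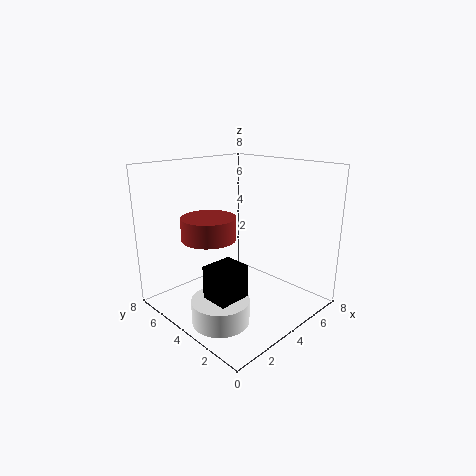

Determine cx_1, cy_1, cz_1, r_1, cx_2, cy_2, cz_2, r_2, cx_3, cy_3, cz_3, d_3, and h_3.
cx_1 = 2.75, cy_1 = 5, cz_1 = 4, r_1 = 1.5, cx_2 = 1.75, cy_2 = 3, cz_2 = 0.25, r_2 = 1.5, cx_3 = 1.25, cy_3 = 2.25, cz_3 = 1, d_3 = 1.5, h_3 = 2.25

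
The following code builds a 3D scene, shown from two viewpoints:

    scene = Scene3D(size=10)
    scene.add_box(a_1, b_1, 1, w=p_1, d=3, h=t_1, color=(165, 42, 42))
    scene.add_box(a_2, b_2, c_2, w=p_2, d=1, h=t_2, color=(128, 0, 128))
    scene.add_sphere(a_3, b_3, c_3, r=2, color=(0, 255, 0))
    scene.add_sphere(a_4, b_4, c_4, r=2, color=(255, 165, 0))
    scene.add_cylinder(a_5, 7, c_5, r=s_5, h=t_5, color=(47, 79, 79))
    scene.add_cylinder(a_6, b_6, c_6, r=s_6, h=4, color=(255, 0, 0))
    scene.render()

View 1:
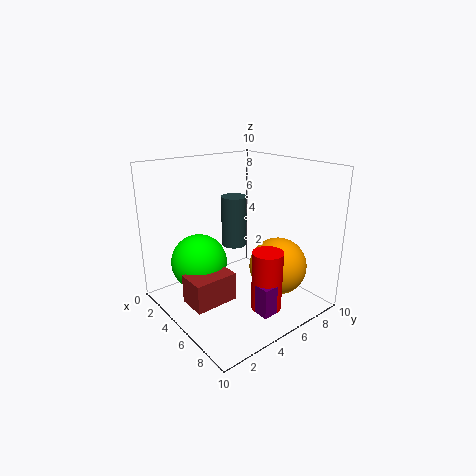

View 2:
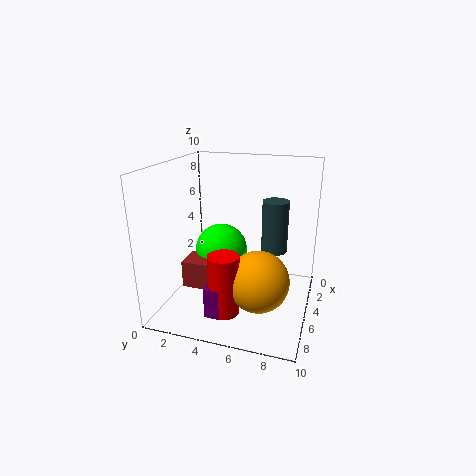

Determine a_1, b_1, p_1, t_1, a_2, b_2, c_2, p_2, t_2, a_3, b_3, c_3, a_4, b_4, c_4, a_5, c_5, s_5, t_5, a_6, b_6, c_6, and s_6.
a_1 = 4, b_1 = 1, p_1 = 2, t_1 = 2, a_2 = 8, b_2 = 4, c_2 = 1, p_2 = 1, t_2 = 2, a_3 = 3, b_3 = 3, c_3 = 3, a_4 = 7, b_4 = 7, c_4 = 3, a_5 = 2, c_5 = 3, s_5 = 1, t_5 = 4, a_6 = 8, b_6 = 5, c_6 = 1, s_6 = 1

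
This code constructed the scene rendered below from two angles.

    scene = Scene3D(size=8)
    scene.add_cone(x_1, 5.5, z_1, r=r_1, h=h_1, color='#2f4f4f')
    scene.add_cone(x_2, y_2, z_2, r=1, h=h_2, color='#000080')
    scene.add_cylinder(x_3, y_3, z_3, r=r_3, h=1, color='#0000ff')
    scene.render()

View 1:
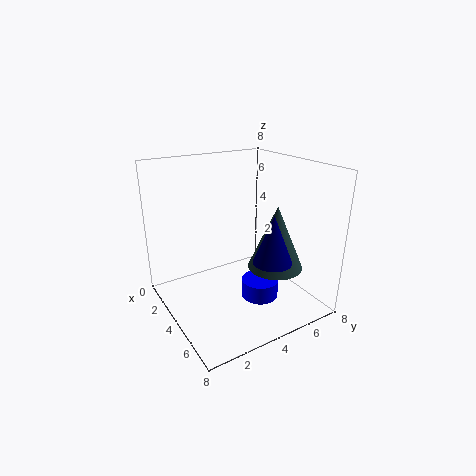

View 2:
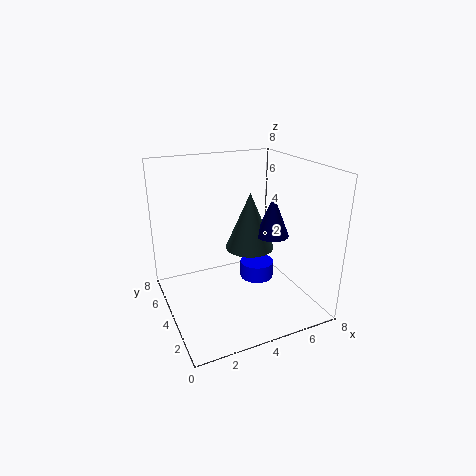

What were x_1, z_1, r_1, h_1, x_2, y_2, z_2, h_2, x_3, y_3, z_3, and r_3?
x_1 = 5.5
z_1 = 2.5
r_1 = 1.5
h_1 = 3.5
x_2 = 6.5
y_2 = 4.5
z_2 = 3.5
h_2 = 2.5
x_3 = 5.5
y_3 = 4.5
z_3 = 1
r_3 = 1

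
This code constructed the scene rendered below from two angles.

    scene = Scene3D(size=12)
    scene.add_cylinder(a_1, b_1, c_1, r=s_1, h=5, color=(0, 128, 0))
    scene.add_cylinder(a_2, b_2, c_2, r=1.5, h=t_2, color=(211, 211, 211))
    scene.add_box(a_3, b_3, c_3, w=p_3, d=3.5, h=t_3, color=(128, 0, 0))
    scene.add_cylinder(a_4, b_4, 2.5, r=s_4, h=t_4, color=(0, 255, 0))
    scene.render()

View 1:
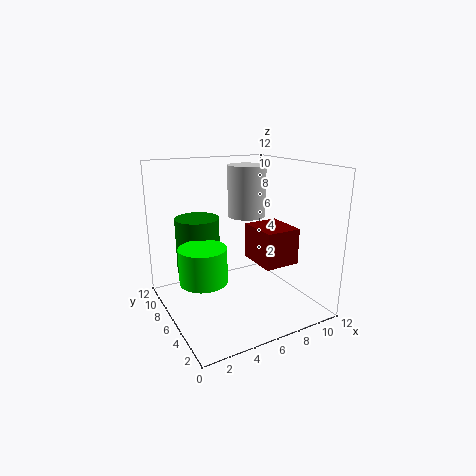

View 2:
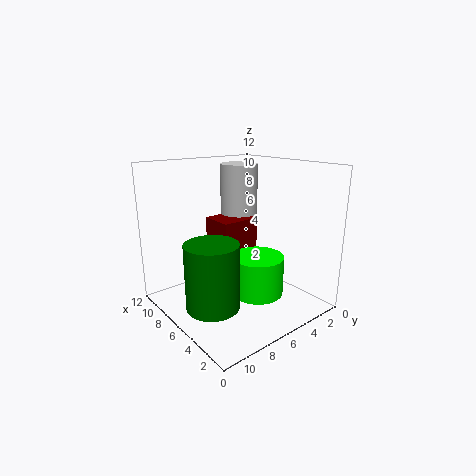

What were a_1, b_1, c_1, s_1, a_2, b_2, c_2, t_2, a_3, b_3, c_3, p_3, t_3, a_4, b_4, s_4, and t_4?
a_1 = 4, b_1 = 10, c_1 = 2, s_1 = 2, a_2 = 6.5, b_2 = 5.5, c_2 = 8, t_2 = 4, a_3 = 7, b_3 = 3, c_3 = 4, p_3 = 3, t_3 = 3, a_4 = 3, b_4 = 6.5, s_4 = 2, t_4 = 3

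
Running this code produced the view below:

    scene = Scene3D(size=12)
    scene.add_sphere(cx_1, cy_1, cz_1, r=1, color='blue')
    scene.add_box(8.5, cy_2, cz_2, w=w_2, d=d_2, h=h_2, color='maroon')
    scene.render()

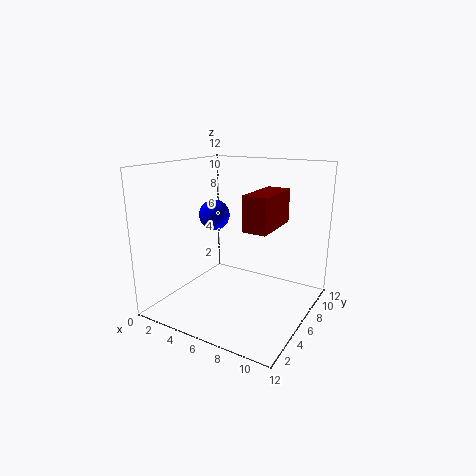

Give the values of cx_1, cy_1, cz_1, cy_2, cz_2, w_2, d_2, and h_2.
cx_1 = 7
cy_1 = 1.25
cz_1 = 9.25
cy_2 = 2.25
cz_2 = 8
w_2 = 1.75
d_2 = 4
h_2 = 2.5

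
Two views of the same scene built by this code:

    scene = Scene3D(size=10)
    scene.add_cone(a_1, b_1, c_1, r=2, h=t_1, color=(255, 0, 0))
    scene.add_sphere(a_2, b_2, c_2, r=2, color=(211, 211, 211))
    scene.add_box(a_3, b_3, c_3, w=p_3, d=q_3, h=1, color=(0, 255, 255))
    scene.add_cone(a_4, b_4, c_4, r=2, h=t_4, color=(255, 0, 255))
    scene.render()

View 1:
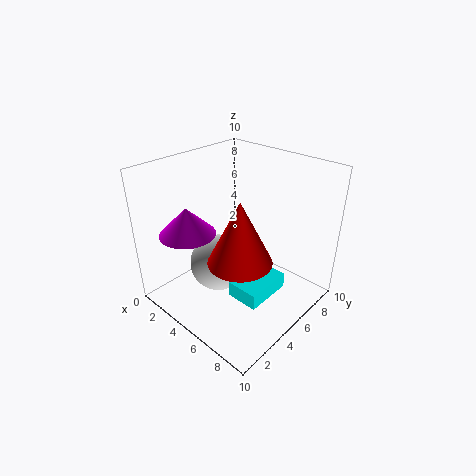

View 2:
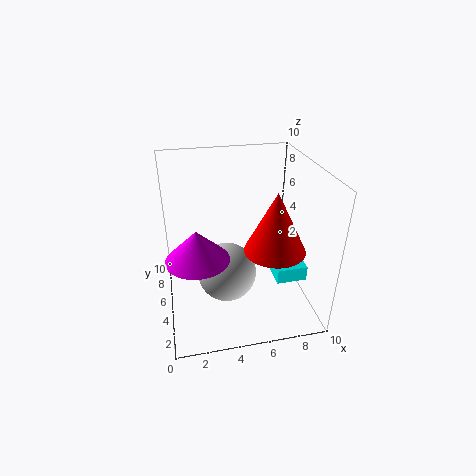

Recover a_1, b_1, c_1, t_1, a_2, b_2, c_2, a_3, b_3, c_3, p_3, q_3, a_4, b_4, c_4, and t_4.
a_1 = 7; b_1 = 3; c_1 = 5; t_1 = 4; a_2 = 4; b_2 = 4; c_2 = 3; a_3 = 7; b_3 = 2; c_3 = 3; p_3 = 2; q_3 = 3; a_4 = 2; b_4 = 3; c_4 = 5; t_4 = 2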